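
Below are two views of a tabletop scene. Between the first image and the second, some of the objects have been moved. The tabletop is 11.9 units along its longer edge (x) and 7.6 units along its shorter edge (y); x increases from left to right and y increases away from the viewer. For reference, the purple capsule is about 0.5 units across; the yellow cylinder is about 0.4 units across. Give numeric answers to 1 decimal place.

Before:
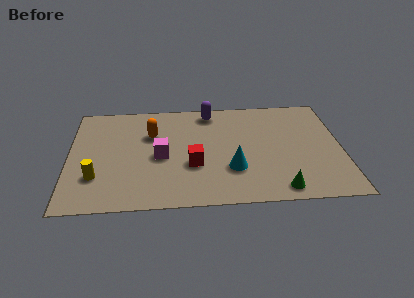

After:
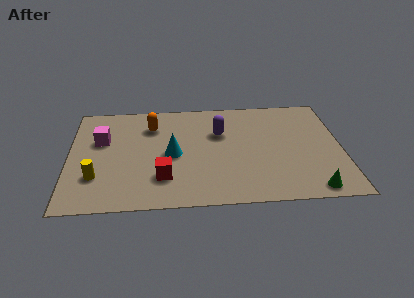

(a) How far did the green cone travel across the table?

1.4

The green cone was near (9.1, 0.9) before and (10.5, 0.8) after, so it travelled √(1.4² + 0.1²) ≈ 1.4 units.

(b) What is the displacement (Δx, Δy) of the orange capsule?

(0.0, 0.6)

The orange capsule started near (3.6, 5.1) and ended near (3.6, 5.7).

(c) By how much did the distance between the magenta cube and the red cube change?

+2.3

They were about 1.6 units apart before and 3.9 after — 2.3 units further apart.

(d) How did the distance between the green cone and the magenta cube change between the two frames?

+4.2

The distance was about 5.7 in the first image and 9.9 in the second, so they moved 4.2 units further apart.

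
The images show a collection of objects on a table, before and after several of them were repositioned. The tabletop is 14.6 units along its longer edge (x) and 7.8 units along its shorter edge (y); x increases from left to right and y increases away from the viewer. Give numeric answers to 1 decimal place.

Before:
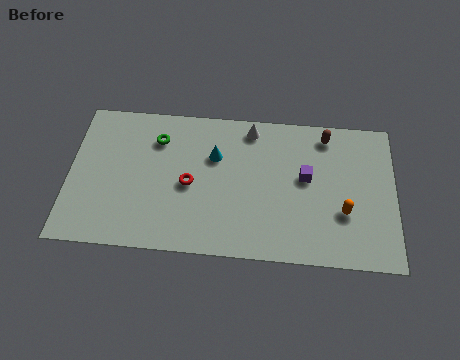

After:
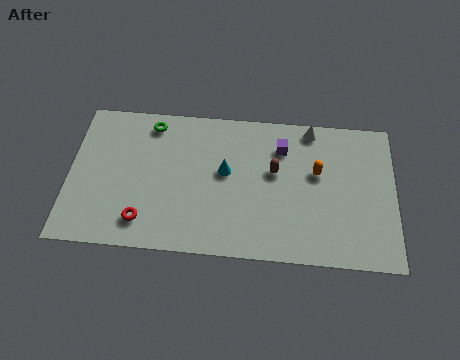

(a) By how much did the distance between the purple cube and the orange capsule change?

-0.4

They were about 2.4 units apart before and 2.0 after — 0.4 units closer together.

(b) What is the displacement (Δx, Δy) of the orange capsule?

(-1.2, 2.0)

The orange capsule was at about (12.3, 2.7) and moved to about (11.1, 4.7).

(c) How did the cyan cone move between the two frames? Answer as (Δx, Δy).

(0.5, -0.8)

From the two frames, the cyan cone sits at roughly (6.5, 5.2) before and (7.0, 4.4) after.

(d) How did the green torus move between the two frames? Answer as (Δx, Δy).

(-0.3, 0.8)

The green torus was at about (3.9, 5.9) and moved to about (3.6, 6.7).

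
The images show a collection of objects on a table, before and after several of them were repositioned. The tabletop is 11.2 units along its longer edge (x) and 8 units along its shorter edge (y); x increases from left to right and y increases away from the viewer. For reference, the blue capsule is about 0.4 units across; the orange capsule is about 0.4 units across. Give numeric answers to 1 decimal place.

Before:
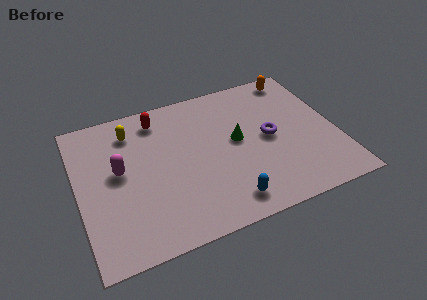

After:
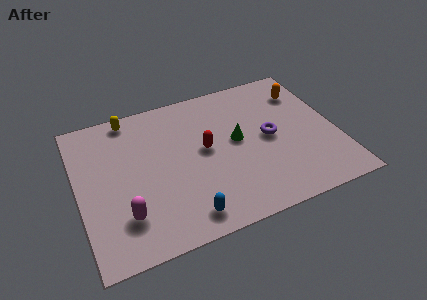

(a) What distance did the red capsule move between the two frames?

3.0

The red capsule was near (3.7, 6.7) before and (5.5, 4.3) after, so it travelled √(1.8² + 2.4²) ≈ 3.0 units.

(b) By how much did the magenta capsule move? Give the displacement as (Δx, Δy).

(0.0, -2.4)

The magenta capsule started near (1.8, 4.4) and ended near (1.8, 2.0).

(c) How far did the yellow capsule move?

0.8

From (2.5, 6.4) to (2.5, 7.2), the yellow capsule covered √(0.0² + 0.8²) ≈ 0.8 units.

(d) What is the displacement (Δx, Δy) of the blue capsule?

(-1.8, -0.1)

The blue capsule started near (6.1, 1.2) and ended near (4.3, 1.1).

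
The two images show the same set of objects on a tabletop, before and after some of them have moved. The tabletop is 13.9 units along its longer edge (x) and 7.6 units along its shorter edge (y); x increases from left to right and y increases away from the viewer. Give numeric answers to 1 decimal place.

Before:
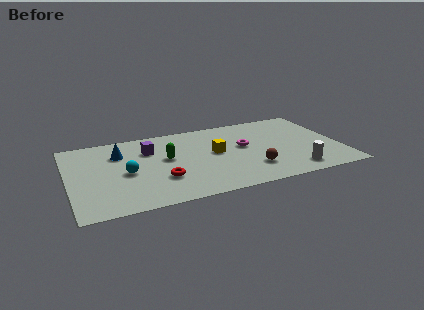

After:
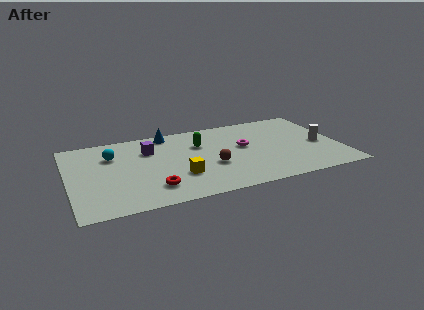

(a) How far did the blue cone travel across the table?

2.9

From (2.7, 5.5) to (5.3, 6.8), the blue cone covered √(2.6² + 1.3²) ≈ 2.9 units.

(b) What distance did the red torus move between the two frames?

0.9

The red torus moved from about (4.6, 2.4) to (4.1, 1.7), a distance of √(0.5² + 0.7²) ≈ 0.9.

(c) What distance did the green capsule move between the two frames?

2.0

The green capsule was near (5.0, 4.3) before and (6.8, 5.2) after, so it travelled √(1.8² + 0.9²) ≈ 2.0 units.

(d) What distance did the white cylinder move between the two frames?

2.7

From (11.3, 1.2) to (12.9, 3.4), the white cylinder covered √(1.6² + 2.2²) ≈ 2.7 units.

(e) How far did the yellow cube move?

2.6

The yellow cube moved from about (7.5, 4.1) to (5.5, 2.4), a distance of √(2.0² + 1.7²) ≈ 2.6.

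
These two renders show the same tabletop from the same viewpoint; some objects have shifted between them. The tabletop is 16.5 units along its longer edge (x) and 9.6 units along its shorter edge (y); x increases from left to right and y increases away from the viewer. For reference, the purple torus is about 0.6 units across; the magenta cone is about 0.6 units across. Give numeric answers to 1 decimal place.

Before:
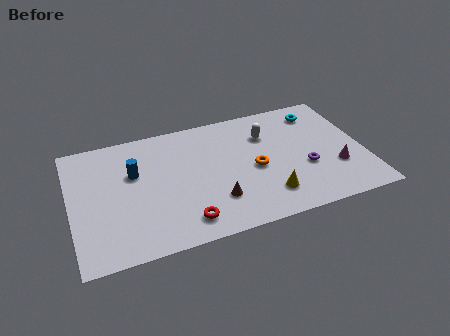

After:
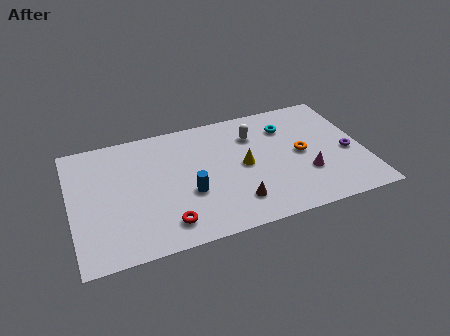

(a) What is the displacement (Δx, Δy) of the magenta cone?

(-1.7, 0.0)

From the two frames, the magenta cone sits at roughly (14.8, 3.1) before and (13.1, 3.1) after.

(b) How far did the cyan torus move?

2.0

From (14.3, 7.9) to (12.4, 7.2), the cyan torus covered √(1.9² + 0.7²) ≈ 2.0 units.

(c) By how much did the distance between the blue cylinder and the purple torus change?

-0.7

The distance was about 9.8 in the first image and 9.1 in the second, so they moved 0.7 units closer together.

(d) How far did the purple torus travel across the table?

2.5

From (13.1, 3.6) to (15.6, 4.1), the purple torus covered √(2.5² + 0.5²) ≈ 2.5 units.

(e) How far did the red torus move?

1.0

The red torus moved from about (6.1, 1.6) to (5.1, 1.7), a distance of √(1.0² + 0.1²) ≈ 1.0.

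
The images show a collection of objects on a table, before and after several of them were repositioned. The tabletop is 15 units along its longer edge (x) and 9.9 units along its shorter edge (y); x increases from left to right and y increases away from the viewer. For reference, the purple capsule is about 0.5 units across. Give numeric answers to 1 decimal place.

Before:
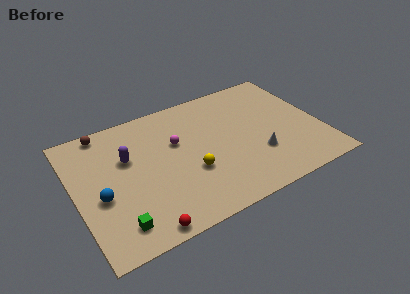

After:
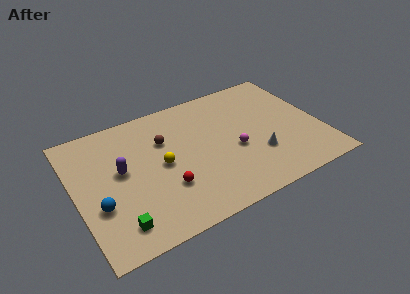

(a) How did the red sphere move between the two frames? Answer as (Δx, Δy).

(1.7, 2.3)

The red sphere was at about (3.5, 0.8) and moved to about (5.2, 3.1).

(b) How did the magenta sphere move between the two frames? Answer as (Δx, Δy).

(3.3, -2.1)

From the two frames, the magenta sphere sits at roughly (6.3, 6.2) before and (9.6, 4.1) after.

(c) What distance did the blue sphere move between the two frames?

0.6

The blue sphere moved from about (1.4, 4.1) to (1.2, 3.5), a distance of √(0.2² + 0.6²) ≈ 0.6.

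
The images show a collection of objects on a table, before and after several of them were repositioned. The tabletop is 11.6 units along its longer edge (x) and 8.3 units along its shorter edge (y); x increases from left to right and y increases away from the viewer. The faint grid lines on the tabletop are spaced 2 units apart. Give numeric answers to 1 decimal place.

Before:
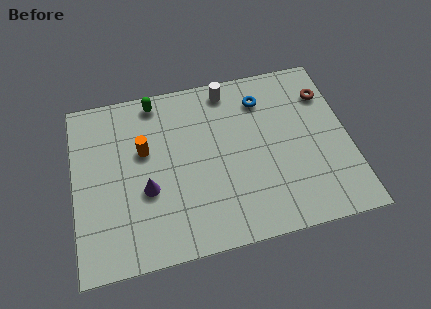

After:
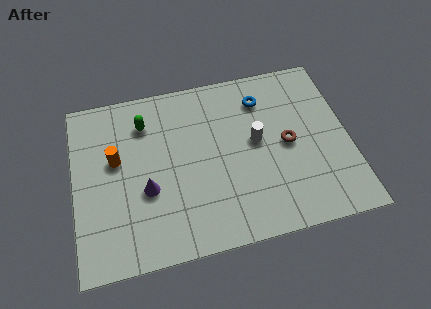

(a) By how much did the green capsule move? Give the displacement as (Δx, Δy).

(-0.5, -1.0)

The green capsule was at about (3.6, 7.4) and moved to about (3.1, 6.4).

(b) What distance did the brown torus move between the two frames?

2.8

The brown torus was near (10.8, 6.2) before and (9.0, 4.1) after, so it travelled √(1.8² + 2.1²) ≈ 2.8 units.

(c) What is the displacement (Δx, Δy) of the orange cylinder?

(-1.2, -0.2)

From the two frames, the orange cylinder sits at roughly (3.0, 5.1) before and (1.8, 4.9) after.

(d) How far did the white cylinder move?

3.0

The white cylinder was near (6.7, 7.3) before and (7.7, 4.5) after, so it travelled √(1.0² + 2.8²) ≈ 3.0 units.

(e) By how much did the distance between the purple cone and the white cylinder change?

-0.6

Before: roughly 5.5 units apart; after: 4.9. That's 0.6 units closer together.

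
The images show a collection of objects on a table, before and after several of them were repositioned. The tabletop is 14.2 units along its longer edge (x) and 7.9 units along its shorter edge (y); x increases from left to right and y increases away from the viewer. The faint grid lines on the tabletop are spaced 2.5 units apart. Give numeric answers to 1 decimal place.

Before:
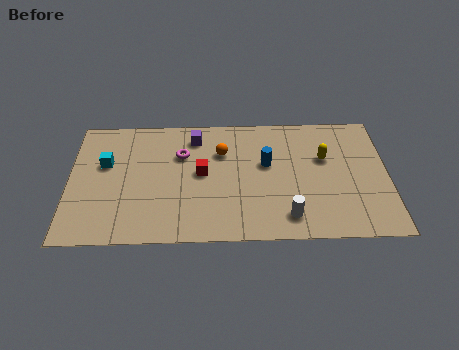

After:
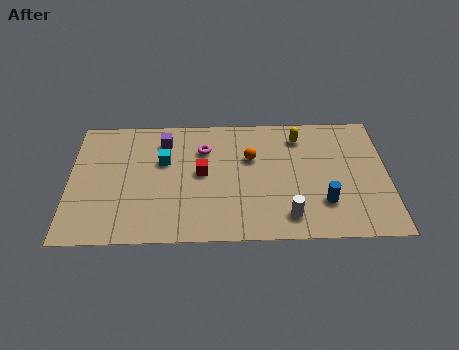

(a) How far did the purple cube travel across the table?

1.4

From (5.6, 6.5) to (4.2, 6.3), the purple cube covered √(1.4² + 0.2²) ≈ 1.4 units.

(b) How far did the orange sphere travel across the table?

1.4

The orange sphere was near (6.8, 5.5) before and (8.1, 5.1) after, so it travelled √(1.3² + 0.4²) ≈ 1.4 units.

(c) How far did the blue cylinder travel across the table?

3.5

The blue cylinder was near (8.8, 4.7) before and (11.3, 2.2) after, so it travelled √(2.5² + 2.5²) ≈ 3.5 units.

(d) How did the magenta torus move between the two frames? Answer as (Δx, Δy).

(1.0, 0.3)

From the two frames, the magenta torus sits at roughly (5.0, 5.4) before and (6.0, 5.7) after.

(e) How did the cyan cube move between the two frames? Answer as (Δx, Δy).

(2.6, 0.1)

From the two frames, the cyan cube sits at roughly (1.6, 4.9) before and (4.2, 5.0) after.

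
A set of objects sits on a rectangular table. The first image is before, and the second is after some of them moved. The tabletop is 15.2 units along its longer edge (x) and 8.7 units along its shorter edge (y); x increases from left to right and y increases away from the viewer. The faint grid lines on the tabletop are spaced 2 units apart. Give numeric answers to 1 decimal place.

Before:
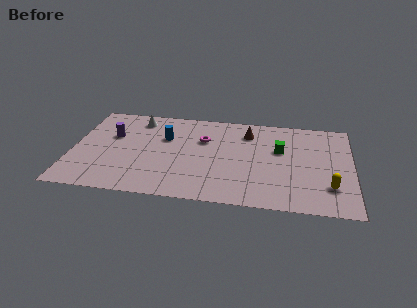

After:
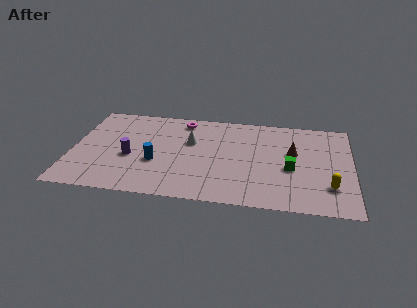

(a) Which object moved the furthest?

the white cone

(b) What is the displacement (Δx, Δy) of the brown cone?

(2.5, -1.6)

The brown cone started near (9.5, 6.8) and ended near (12.0, 5.2).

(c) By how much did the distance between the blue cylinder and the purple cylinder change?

-1.5

The distance was about 2.9 in the first image and 1.4 in the second, so they moved 1.5 units closer together.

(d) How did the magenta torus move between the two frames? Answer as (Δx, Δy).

(-1.2, 1.7)

The magenta torus started near (7.1, 5.8) and ended near (5.9, 7.5).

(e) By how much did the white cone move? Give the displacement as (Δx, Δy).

(3.0, -1.8)

The white cone started near (3.4, 7.3) and ended near (6.4, 5.5).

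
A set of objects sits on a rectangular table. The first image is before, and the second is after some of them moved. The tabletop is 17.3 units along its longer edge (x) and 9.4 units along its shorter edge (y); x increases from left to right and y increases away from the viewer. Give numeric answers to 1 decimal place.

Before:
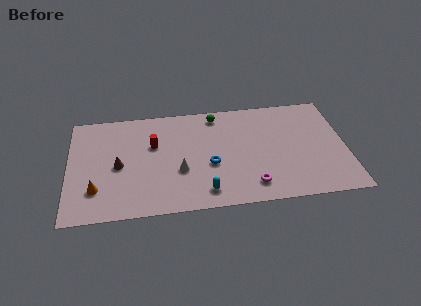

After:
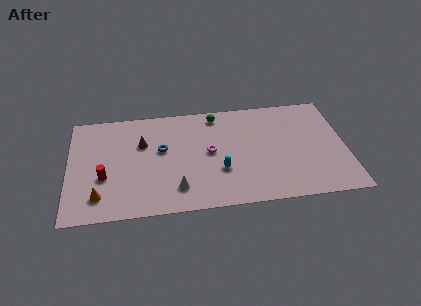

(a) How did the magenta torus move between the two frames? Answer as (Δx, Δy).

(-2.5, 3.2)

The magenta torus was at about (11.3, 1.7) and moved to about (8.8, 4.9).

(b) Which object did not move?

the green sphere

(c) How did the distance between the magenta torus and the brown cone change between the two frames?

-4.2

They were about 8.6 units apart before and 4.4 after — 4.2 units closer together.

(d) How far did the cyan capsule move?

2.0

The cyan capsule moved from about (8.4, 1.5) to (9.4, 3.2), a distance of √(1.0² + 1.7²) ≈ 2.0.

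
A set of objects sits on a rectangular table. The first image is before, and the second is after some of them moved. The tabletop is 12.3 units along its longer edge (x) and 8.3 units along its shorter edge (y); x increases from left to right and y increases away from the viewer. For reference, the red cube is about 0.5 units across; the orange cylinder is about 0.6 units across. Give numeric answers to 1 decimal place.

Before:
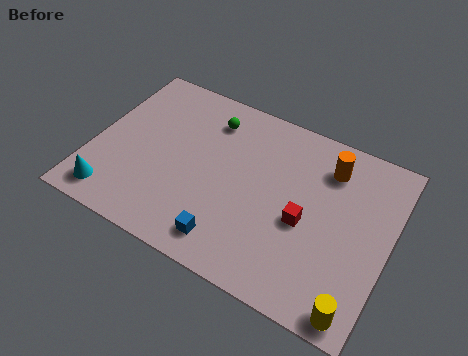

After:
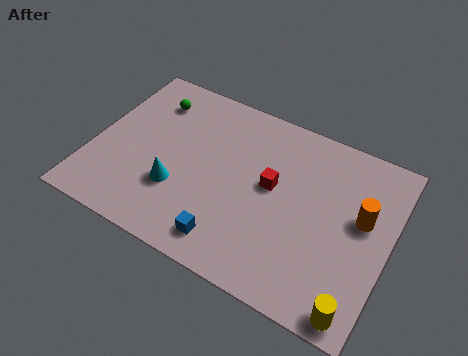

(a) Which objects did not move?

the blue cube and the yellow cylinder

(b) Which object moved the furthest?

the cyan cone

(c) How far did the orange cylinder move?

2.3

The orange cylinder was near (9.5, 6.5) before and (11.1, 4.8) after, so it travelled √(1.6² + 1.7²) ≈ 2.3 units.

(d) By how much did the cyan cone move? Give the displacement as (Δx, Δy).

(2.5, 1.5)

From the two frames, the cyan cone sits at roughly (1.2, 1.2) before and (3.7, 2.7) after.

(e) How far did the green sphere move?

2.5

The green sphere was near (4.5, 6.6) before and (2.0, 6.5) after, so it travelled √(2.5² + 0.1²) ≈ 2.5 units.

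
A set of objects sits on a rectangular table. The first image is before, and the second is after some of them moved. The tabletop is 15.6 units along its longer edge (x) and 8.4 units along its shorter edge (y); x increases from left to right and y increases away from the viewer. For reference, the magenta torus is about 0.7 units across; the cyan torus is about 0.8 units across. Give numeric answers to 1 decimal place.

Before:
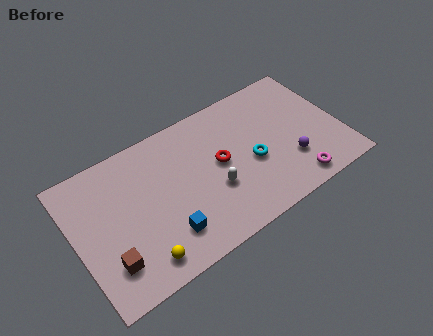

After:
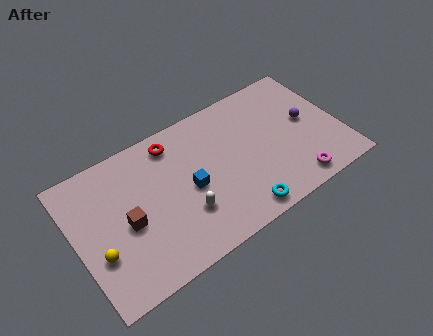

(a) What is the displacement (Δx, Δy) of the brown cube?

(1.3, 1.7)

From the two frames, the brown cube sits at roughly (1.6, 2.1) before and (2.9, 3.8) after.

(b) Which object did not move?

the magenta torus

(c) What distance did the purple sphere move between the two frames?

2.4

From (12.4, 2.5) to (13.8, 4.5), the purple sphere covered √(1.4² + 2.0²) ≈ 2.4 units.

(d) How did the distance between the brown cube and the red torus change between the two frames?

-2.7

They were about 7.3 units apart before and 4.6 after — 2.7 units closer together.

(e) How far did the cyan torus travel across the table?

2.9

The cyan torus moved from about (10.3, 3.6) to (9.1, 1.0), a distance of √(1.2² + 2.6²) ≈ 2.9.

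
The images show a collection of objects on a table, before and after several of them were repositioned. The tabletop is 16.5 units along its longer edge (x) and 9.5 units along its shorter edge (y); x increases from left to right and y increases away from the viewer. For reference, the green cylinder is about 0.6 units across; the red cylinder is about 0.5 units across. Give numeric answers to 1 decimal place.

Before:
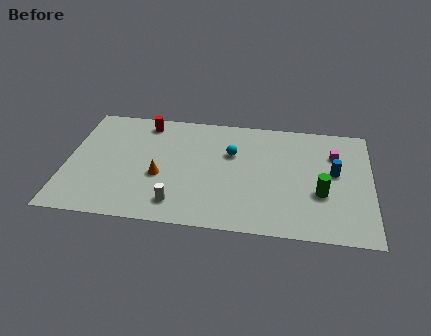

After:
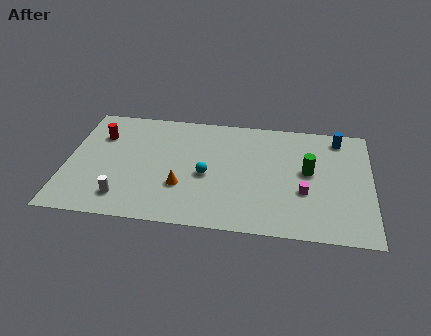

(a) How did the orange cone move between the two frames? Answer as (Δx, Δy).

(1.2, -0.7)

The orange cone was at about (5.1, 3.8) and moved to about (6.3, 3.1).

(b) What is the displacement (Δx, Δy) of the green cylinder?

(-0.7, 1.7)

From the two frames, the green cylinder sits at roughly (13.8, 3.5) before and (13.1, 5.2) after.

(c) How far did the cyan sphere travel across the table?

2.4

The cyan sphere was near (8.9, 6.2) before and (7.6, 4.2) after, so it travelled √(1.3² + 2.0²) ≈ 2.4 units.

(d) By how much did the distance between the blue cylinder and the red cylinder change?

+2.3

They were about 10.8 units apart before and 13.1 after — 2.3 units further apart.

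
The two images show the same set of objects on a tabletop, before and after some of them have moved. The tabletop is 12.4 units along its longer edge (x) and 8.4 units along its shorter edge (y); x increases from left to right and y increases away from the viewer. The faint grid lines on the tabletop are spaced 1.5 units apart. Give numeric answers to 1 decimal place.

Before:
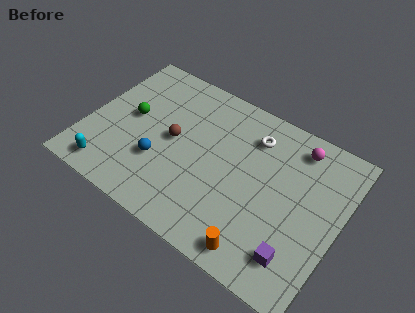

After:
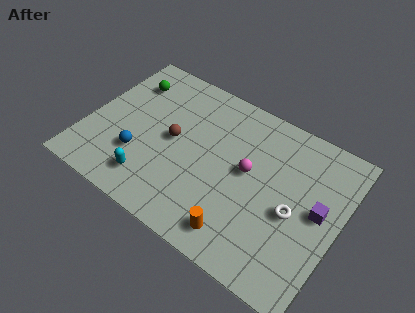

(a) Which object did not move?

the brown sphere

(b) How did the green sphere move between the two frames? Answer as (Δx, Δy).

(-0.5, 1.9)

The green sphere started near (2.0, 4.5) and ended near (1.5, 6.4).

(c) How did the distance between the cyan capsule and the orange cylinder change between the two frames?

-3.0

They were about 7.5 units apart before and 4.5 after — 3.0 units closer together.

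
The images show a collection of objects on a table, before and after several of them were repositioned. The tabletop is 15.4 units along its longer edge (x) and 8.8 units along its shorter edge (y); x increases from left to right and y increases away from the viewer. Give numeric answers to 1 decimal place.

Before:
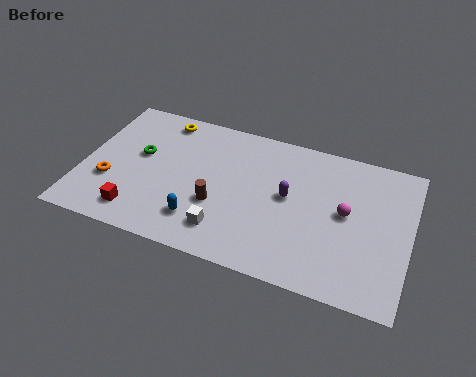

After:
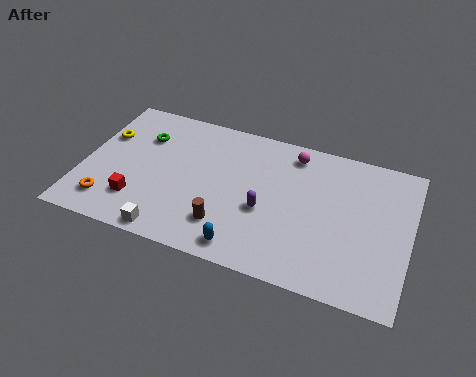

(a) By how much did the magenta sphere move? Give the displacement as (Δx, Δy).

(-2.7, 2.8)

The magenta sphere was at about (12.4, 4.7) and moved to about (9.7, 7.5).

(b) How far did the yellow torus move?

3.2

The yellow torus was near (3.4, 7.7) before and (0.8, 5.8) after, so it travelled √(2.6² + 1.9²) ≈ 3.2 units.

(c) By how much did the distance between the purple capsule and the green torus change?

-0.4

Before: roughly 7.1 units apart; after: 6.7. That's 0.4 units closer together.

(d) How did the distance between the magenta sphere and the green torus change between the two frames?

-2.6

Before: roughly 9.8 units apart; after: 7.2. That's 2.6 units closer together.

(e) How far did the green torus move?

1.2

The green torus moved from about (2.6, 5.1) to (2.6, 6.3), a distance of √(0.0² + 1.2²) ≈ 1.2.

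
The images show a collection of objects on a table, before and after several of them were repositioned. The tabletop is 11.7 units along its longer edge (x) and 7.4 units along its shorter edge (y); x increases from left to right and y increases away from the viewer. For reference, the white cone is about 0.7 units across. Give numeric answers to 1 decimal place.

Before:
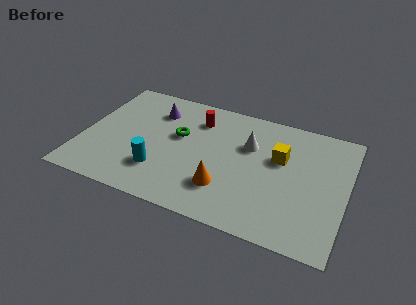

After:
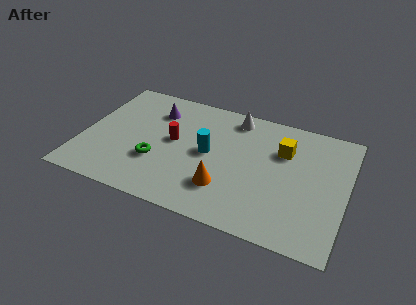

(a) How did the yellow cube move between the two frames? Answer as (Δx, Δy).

(0.1, 0.5)

The yellow cube was at about (8.7, 4.6) and moved to about (8.8, 5.1).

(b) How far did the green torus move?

2.1

The green torus moved from about (4.2, 4.4) to (3.4, 2.5), a distance of √(0.8² + 1.9²) ≈ 2.1.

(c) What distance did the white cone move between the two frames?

1.7

From (7.3, 4.9) to (6.5, 6.4), the white cone covered √(0.8² + 1.5²) ≈ 1.7 units.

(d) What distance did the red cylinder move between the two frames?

1.9

The red cylinder was near (4.9, 5.7) before and (4.0, 4.0) after, so it travelled √(0.9² + 1.7²) ≈ 1.9 units.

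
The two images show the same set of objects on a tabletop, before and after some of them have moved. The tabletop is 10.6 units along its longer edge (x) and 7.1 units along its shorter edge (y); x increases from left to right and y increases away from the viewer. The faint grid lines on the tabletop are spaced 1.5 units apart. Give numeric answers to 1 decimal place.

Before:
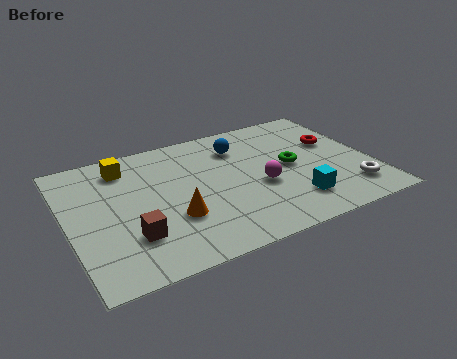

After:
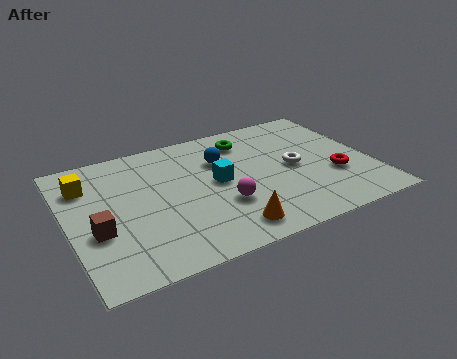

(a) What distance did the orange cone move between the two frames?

2.1

The orange cone moved from about (3.5, 2.4) to (5.2, 1.1), a distance of √(1.7² + 1.3²) ≈ 2.1.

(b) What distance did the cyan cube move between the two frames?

3.2

The cyan cube moved from about (7.6, 1.6) to (5.2, 3.7), a distance of √(2.4² + 2.1²) ≈ 3.2.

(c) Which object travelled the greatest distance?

the cyan cube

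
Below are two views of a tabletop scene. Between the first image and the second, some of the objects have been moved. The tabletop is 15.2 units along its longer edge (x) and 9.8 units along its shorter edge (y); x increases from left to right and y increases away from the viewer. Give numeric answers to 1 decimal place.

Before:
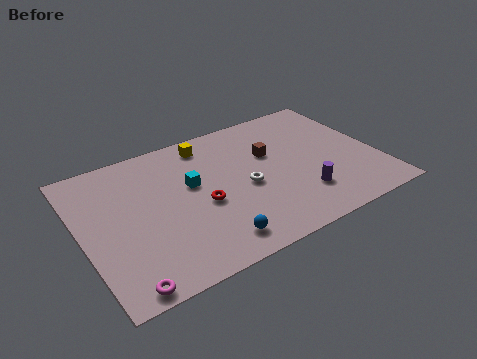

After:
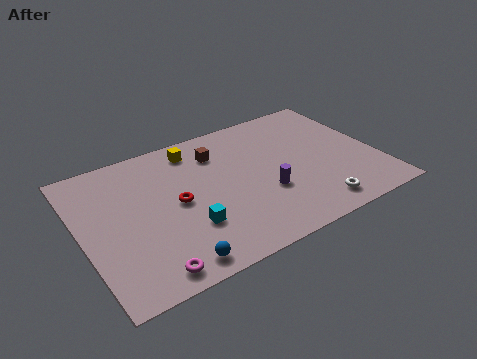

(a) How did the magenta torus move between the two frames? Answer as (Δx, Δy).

(1.3, 0.3)

From the two frames, the magenta torus sits at roughly (1.5, 0.8) before and (2.8, 1.1) after.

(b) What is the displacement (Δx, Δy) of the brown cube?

(-2.6, 1.3)

The brown cube started near (9.9, 6.2) and ended near (7.3, 7.5).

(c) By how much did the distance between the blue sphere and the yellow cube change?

+0.6

The distance was about 6.9 in the first image and 7.5 in the second, so they moved 0.6 units further apart.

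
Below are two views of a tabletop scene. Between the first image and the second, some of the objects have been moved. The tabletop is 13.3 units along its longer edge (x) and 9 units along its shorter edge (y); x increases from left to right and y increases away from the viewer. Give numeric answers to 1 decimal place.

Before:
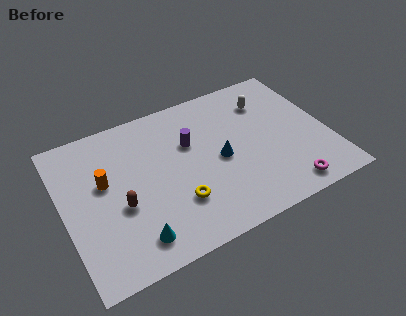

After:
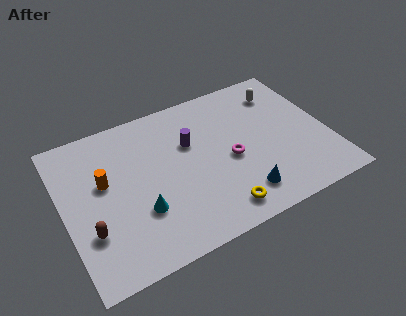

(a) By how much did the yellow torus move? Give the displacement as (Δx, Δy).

(1.9, -1.3)

The yellow torus started near (5.4, 2.6) and ended near (7.3, 1.3).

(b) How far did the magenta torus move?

3.8

The magenta torus was near (10.7, 1.1) before and (8.3, 4.0) after, so it travelled √(2.4² + 2.9²) ≈ 3.8 units.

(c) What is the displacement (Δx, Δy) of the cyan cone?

(0.5, 1.4)

The cyan cone was at about (3.1, 1.5) and moved to about (3.6, 2.9).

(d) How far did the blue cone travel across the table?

2.6

The blue cone moved from about (7.8, 4.2) to (8.5, 1.7), a distance of √(0.7² + 2.5²) ≈ 2.6.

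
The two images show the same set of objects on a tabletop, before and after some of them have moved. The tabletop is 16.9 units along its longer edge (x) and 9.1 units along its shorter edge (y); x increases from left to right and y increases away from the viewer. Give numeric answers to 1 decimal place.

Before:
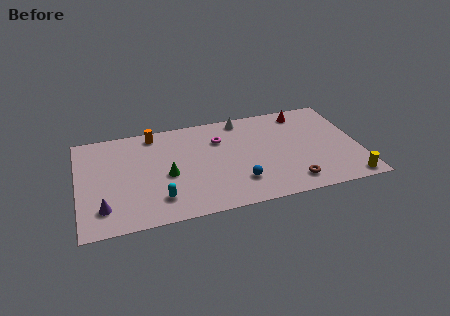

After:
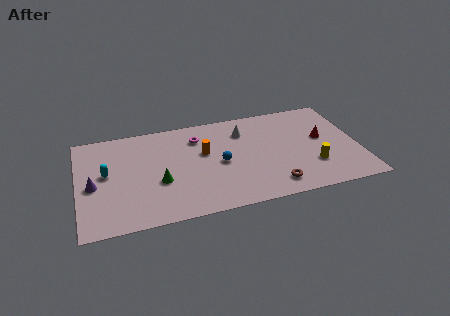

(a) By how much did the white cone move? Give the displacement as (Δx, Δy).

(0.0, -1.2)

The white cone was at about (10.1, 8.1) and moved to about (10.1, 6.9).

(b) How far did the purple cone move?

2.2

From (1.4, 2.0) to (0.9, 4.1), the purple cone covered √(0.5² + 2.1²) ≈ 2.2 units.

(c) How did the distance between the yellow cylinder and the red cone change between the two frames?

-4.7

They were about 7.2 units apart before and 2.5 after — 4.7 units closer together.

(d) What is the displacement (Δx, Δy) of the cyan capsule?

(-3.0, 3.0)

From the two frames, the cyan capsule sits at roughly (4.7, 2.0) before and (1.7, 5.0) after.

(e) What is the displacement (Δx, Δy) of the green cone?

(-0.5, -0.5)

The green cone was at about (5.3, 4.0) and moved to about (4.8, 3.5).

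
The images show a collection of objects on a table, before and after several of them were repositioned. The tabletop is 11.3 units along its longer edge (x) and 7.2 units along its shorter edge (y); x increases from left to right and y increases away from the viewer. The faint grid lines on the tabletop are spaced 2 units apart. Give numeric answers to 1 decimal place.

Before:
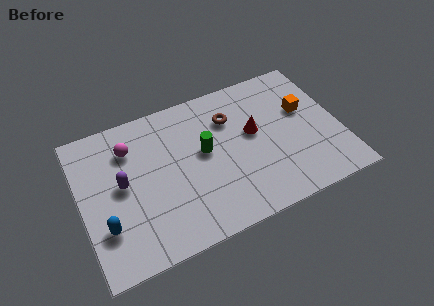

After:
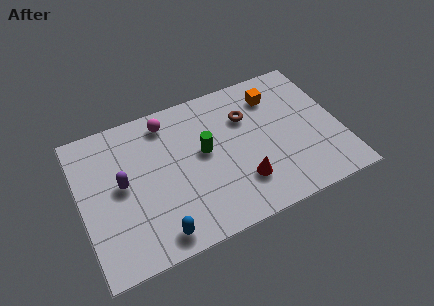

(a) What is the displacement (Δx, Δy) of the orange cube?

(-1.2, 1.2)

From the two frames, the orange cube sits at roughly (9.9, 4.4) before and (8.7, 5.6) after.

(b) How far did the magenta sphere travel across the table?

1.8

The magenta sphere moved from about (2.3, 5.4) to (4.0, 6.1), a distance of √(1.7² + 0.7²) ≈ 1.8.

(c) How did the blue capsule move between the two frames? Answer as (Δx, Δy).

(2.1, -1.2)

The blue capsule started near (0.9, 2.1) and ended near (3.0, 0.9).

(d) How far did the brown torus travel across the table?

0.7

The brown torus moved from about (6.7, 5.2) to (7.4, 5.0), a distance of √(0.7² + 0.2²) ≈ 0.7.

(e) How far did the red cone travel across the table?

2.3

The red cone was near (7.6, 4.1) before and (6.8, 1.9) after, so it travelled √(0.8² + 2.2²) ≈ 2.3 units.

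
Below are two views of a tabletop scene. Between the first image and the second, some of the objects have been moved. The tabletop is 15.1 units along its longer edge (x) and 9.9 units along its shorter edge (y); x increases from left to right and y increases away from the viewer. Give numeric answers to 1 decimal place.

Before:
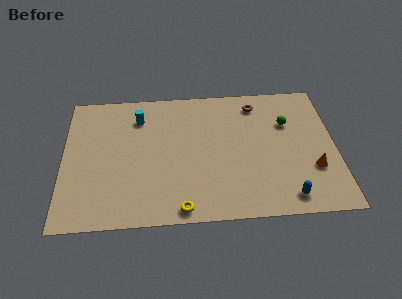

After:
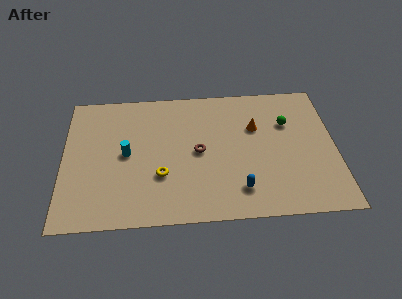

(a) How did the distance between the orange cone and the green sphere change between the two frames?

-1.9

The distance was about 3.7 in the first image and 1.8 in the second, so they moved 1.9 units closer together.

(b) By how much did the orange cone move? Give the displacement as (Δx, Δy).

(-3.1, 3.3)

The orange cone was at about (13.8, 3.2) and moved to about (10.7, 6.5).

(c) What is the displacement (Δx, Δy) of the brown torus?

(-3.3, -3.4)

The brown torus started near (10.8, 8.3) and ended near (7.5, 4.9).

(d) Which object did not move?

the green sphere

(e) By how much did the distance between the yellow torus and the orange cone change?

-1.5

The distance was about 7.7 in the first image and 6.2 in the second, so they moved 1.5 units closer together.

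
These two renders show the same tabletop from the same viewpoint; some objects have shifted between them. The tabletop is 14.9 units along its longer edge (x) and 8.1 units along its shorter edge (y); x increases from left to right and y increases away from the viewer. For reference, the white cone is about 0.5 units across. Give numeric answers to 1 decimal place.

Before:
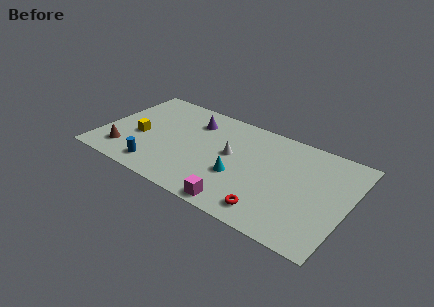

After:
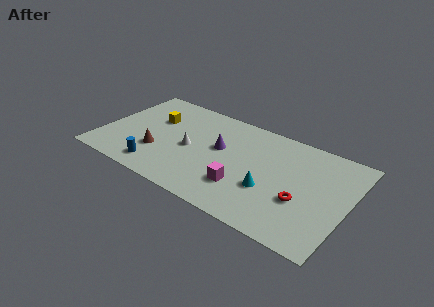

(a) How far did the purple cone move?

2.4

From (5.2, 6.2) to (7.1, 4.7), the purple cone covered √(1.9² + 1.5²) ≈ 2.4 units.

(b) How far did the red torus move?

2.3

The red torus was near (10.7, 1.3) before and (12.3, 3.0) after, so it travelled √(1.6² + 1.7²) ≈ 2.3 units.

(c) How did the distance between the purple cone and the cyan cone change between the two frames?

-0.8

Before: roughly 4.6 units apart; after: 3.8. That's 0.8 units closer together.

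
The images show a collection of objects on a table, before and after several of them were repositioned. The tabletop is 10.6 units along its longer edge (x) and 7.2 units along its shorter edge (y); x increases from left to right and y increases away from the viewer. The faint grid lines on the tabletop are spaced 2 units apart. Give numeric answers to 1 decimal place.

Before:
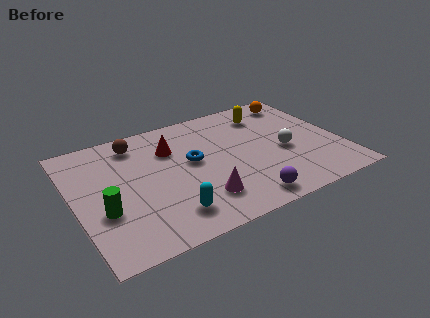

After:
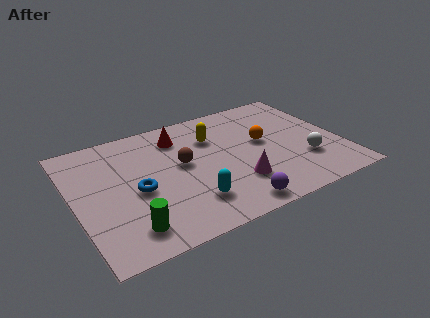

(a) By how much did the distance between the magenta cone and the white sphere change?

-1.1

The distance was about 3.9 in the first image and 2.8 in the second, so they moved 1.1 units closer together.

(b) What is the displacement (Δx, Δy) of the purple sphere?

(-0.5, -0.1)

The purple sphere was at about (6.3, 0.9) and moved to about (5.8, 0.8).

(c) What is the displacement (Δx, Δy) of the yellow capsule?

(-2.3, -0.6)

The yellow capsule was at about (8.0, 5.7) and moved to about (5.7, 5.1).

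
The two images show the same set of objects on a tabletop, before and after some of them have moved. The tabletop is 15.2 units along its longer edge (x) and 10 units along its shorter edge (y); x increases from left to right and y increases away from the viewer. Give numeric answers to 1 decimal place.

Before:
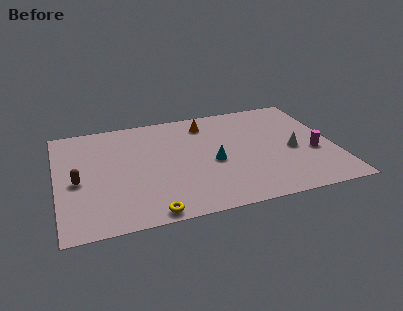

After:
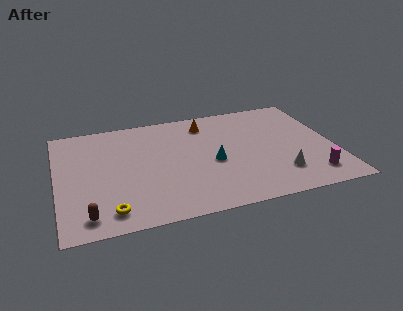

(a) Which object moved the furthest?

the brown capsule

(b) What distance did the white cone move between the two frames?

2.2

The white cone was near (12.9, 4.4) before and (12.0, 2.4) after, so it travelled √(0.9² + 2.0²) ≈ 2.2 units.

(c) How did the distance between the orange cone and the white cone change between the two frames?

+0.9

They were about 5.9 units apart before and 6.8 after — 0.9 units further apart.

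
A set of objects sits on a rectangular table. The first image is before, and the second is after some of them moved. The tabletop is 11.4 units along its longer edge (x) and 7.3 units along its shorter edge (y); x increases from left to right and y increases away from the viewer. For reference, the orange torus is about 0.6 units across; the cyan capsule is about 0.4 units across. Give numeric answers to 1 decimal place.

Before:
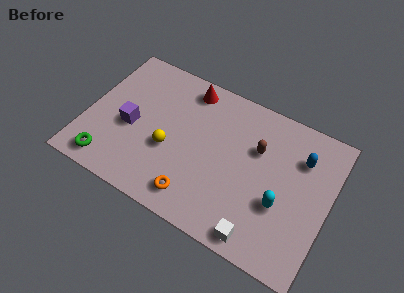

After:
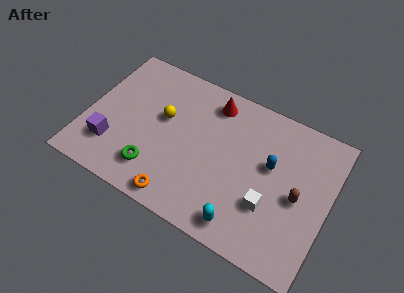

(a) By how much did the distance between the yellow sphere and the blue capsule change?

-1.3

Before: roughly 6.4 units apart; after: 5.1. That's 1.3 units closer together.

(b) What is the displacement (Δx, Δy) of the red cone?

(1.2, -0.2)

From the two frames, the red cone sits at roughly (4.4, 6.3) before and (5.6, 6.1) after.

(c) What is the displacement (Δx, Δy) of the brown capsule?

(2.1, -1.4)

From the two frames, the brown capsule sits at roughly (7.9, 4.8) before and (10.0, 3.4) after.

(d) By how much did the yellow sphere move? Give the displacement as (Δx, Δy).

(-0.5, 1.4)

The yellow sphere started near (4.0, 2.9) and ended near (3.5, 4.3).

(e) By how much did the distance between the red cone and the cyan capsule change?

-0.5

They were about 6.1 units apart before and 5.6 after — 0.5 units closer together.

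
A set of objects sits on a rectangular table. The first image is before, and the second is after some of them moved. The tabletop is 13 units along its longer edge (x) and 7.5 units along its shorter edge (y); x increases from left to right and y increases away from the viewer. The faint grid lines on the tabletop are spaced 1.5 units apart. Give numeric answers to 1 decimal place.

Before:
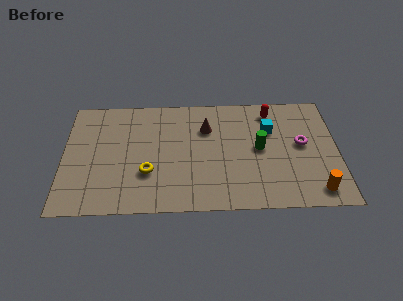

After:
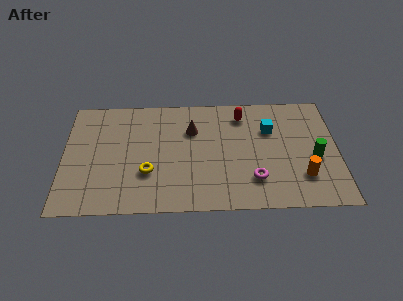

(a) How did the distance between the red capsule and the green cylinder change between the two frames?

+2.0

The distance was about 2.5 in the first image and 4.5 in the second, so they moved 2.0 units further apart.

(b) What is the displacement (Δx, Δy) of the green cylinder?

(2.6, -0.7)

From the two frames, the green cylinder sits at roughly (9.3, 3.9) before and (11.9, 3.2) after.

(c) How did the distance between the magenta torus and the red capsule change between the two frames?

+1.6

Before: roughly 2.6 units apart; after: 4.2. That's 1.6 units further apart.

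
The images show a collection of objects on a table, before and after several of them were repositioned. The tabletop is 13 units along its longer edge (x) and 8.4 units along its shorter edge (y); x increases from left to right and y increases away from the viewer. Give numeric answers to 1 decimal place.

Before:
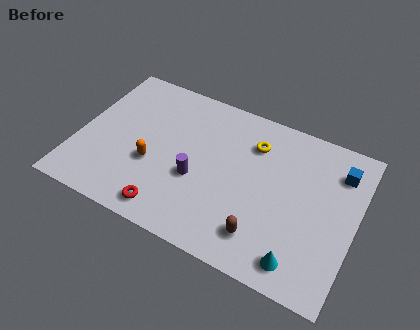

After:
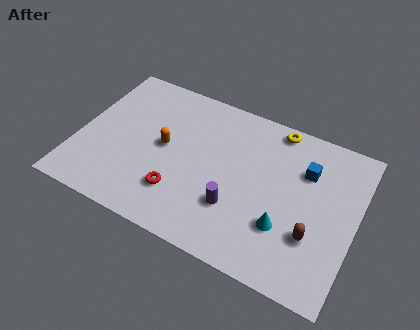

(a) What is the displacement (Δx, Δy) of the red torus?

(0.3, 1.1)

From the two frames, the red torus sits at roughly (4.7, 1.1) before and (5.0, 2.2) after.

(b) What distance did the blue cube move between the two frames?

1.6

From (12.0, 6.5) to (10.5, 5.9), the blue cube covered √(1.5² + 0.6²) ≈ 1.6 units.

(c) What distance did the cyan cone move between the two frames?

1.7

From (10.8, 1.2) to (9.9, 2.6), the cyan cone covered √(0.9² + 1.4²) ≈ 1.7 units.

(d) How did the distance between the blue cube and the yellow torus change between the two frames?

-1.7

The distance was about 4.0 in the first image and 2.3 in the second, so they moved 1.7 units closer together.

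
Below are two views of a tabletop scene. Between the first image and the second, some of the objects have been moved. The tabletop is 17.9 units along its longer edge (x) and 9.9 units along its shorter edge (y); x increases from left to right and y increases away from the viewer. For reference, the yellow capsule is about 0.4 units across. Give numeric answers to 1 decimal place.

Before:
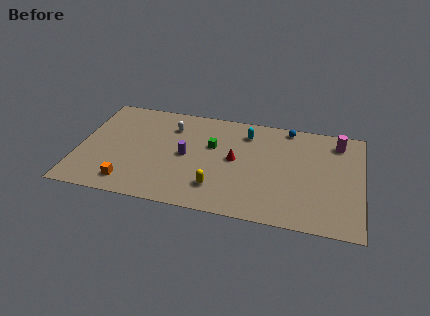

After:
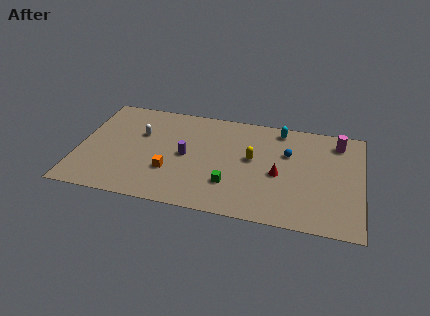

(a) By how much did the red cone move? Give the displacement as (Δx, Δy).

(2.8, -0.8)

From the two frames, the red cone sits at roughly (9.9, 5.2) before and (12.7, 4.4) after.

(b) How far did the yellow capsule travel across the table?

3.8

From (8.9, 2.3) to (11.0, 5.5), the yellow capsule covered √(2.1² + 3.2²) ≈ 3.8 units.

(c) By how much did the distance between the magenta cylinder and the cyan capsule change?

-2.1

The distance was about 5.8 in the first image and 3.7 in the second, so they moved 2.1 units closer together.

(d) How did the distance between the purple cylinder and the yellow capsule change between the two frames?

+0.9

They were about 3.3 units apart before and 4.2 after — 0.9 units further apart.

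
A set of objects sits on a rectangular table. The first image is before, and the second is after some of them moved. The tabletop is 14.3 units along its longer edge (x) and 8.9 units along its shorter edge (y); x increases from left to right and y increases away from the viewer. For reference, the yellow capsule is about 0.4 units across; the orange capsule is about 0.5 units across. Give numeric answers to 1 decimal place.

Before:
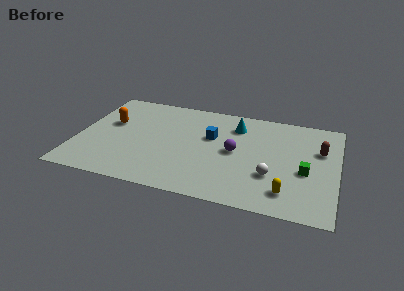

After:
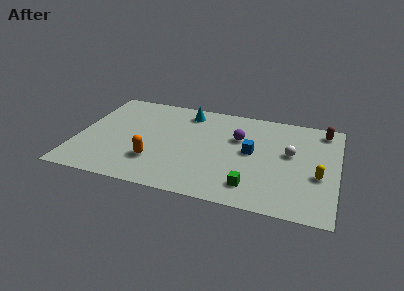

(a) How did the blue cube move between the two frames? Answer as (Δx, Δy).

(2.3, -0.8)

The blue cube started near (7.3, 5.5) and ended near (9.6, 4.7).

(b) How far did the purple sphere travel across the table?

1.3

The purple sphere moved from about (8.7, 4.5) to (8.8, 5.8), a distance of √(0.1² + 1.3²) ≈ 1.3.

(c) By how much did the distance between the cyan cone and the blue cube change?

+2.8

Before: roughly 1.9 units apart; after: 4.7. That's 2.8 units further apart.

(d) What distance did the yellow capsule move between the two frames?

2.4

The yellow capsule moved from about (11.7, 1.7) to (13.3, 3.5), a distance of √(1.6² + 1.8²) ≈ 2.4.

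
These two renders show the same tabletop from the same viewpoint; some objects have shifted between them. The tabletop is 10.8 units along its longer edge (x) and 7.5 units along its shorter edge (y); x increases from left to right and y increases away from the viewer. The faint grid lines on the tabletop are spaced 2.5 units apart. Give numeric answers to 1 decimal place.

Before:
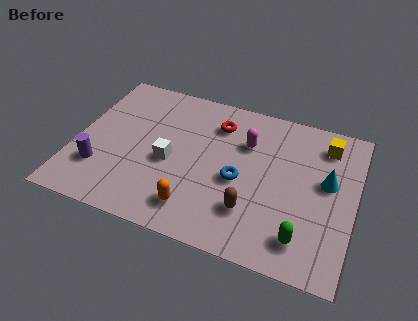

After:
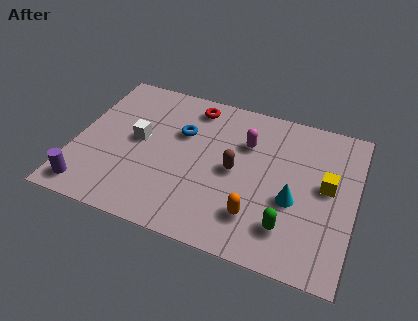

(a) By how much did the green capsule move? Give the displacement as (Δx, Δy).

(-0.6, 0.3)

The green capsule started near (9.0, 1.4) and ended near (8.4, 1.7).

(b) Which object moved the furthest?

the blue torus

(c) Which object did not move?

the magenta capsule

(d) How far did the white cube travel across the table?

1.5

The white cube was near (3.7, 3.3) before and (2.4, 4.0) after, so it travelled √(1.3² + 0.7²) ≈ 1.5 units.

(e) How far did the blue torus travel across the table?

2.9

The blue torus moved from about (6.4, 3.3) to (4.0, 4.9), a distance of √(2.4² + 1.6²) ≈ 2.9.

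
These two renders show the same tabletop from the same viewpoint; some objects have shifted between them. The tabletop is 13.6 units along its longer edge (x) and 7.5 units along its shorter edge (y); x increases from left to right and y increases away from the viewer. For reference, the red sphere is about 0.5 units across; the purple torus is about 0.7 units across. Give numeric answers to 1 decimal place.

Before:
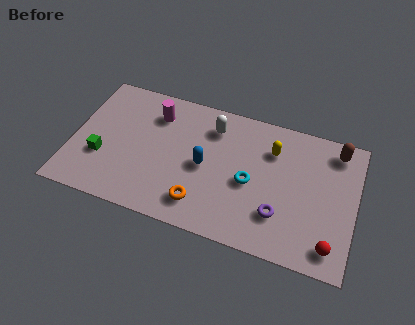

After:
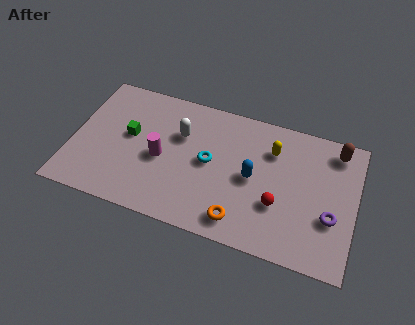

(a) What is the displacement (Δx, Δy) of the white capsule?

(-1.5, -0.9)

The white capsule was at about (6.6, 5.9) and moved to about (5.1, 5.0).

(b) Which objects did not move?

the brown capsule and the yellow capsule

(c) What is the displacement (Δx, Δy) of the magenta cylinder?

(0.5, -2.4)

The magenta cylinder was at about (3.8, 5.8) and moved to about (4.3, 3.4).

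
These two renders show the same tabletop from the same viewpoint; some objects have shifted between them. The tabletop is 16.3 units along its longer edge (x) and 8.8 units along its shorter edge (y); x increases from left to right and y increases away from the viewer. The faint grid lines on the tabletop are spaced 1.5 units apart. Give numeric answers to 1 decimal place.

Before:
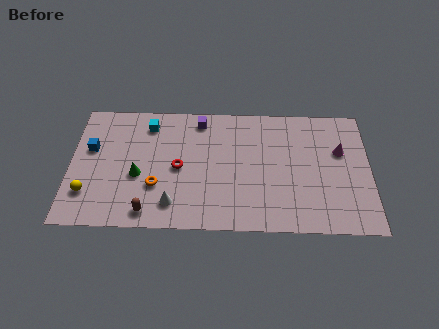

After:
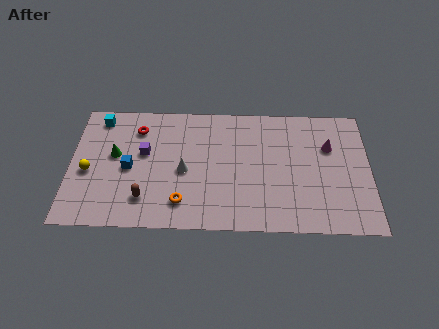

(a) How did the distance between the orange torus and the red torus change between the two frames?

+3.9

The distance was about 1.8 in the first image and 5.7 in the second, so they moved 3.9 units further apart.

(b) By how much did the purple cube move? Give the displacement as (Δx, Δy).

(-3.0, -2.4)

From the two frames, the purple cube sits at roughly (7.0, 7.6) before and (4.0, 5.2) after.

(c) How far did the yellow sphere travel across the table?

1.5

From (1.0, 2.3) to (1.0, 3.8), the yellow sphere covered √(0.0² + 1.5²) ≈ 1.5 units.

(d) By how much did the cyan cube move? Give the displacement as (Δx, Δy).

(-2.7, 0.4)

The cyan cube started near (4.2, 7.2) and ended near (1.5, 7.6).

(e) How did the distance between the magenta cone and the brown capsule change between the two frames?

-0.6

They were about 11.3 units apart before and 10.7 after — 0.6 units closer together.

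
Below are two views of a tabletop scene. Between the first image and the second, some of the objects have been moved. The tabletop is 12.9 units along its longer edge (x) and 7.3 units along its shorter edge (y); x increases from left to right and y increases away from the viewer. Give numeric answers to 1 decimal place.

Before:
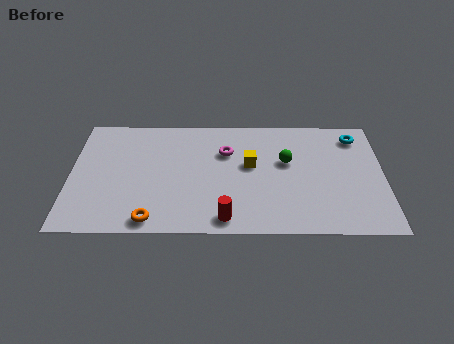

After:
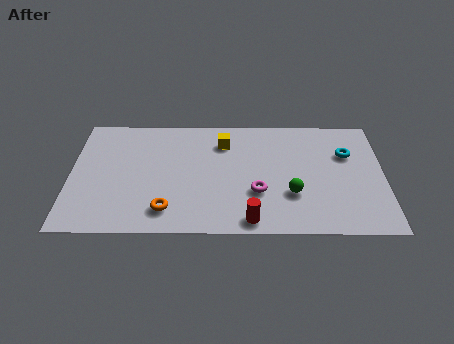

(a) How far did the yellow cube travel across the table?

1.8

From (7.4, 4.2) to (6.3, 5.6), the yellow cube covered √(1.1² + 1.4²) ≈ 1.8 units.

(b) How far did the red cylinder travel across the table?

1.0

From (6.4, 0.9) to (7.4, 0.8), the red cylinder covered √(1.0² + 0.1²) ≈ 1.0 units.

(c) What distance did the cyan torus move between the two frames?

1.2

The cyan torus was near (11.8, 6.0) before and (11.4, 4.9) after, so it travelled √(0.4² + 1.1²) ≈ 1.2 units.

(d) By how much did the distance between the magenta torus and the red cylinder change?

-2.4

They were about 4.1 units apart before and 1.7 after — 2.4 units closer together.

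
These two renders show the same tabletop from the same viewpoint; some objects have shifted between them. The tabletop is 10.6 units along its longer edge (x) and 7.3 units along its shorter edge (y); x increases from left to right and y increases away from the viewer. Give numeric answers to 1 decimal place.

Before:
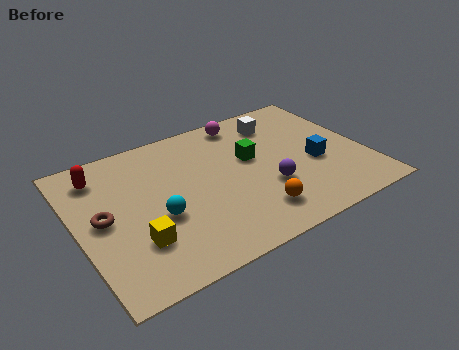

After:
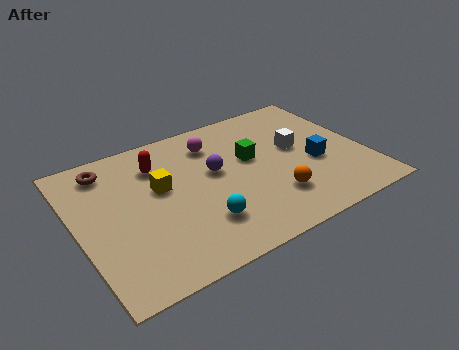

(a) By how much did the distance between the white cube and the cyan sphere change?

-1.2

The distance was about 5.8 in the first image and 4.6 in the second, so they moved 1.2 units closer together.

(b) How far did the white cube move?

1.7

The white cube was near (7.8, 5.8) before and (8.2, 4.1) after, so it travelled √(0.4² + 1.7²) ≈ 1.7 units.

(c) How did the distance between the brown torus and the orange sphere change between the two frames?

+1.3

Before: roughly 5.6 units apart; after: 6.9. That's 1.3 units further apart.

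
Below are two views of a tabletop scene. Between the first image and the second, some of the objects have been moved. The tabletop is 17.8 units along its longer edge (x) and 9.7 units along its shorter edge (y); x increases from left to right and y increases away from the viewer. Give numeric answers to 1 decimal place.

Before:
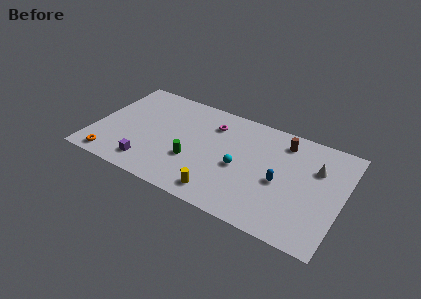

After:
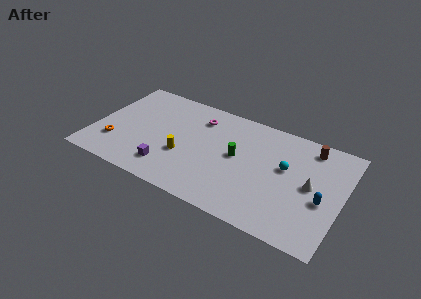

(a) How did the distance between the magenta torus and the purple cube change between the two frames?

-1.1

The distance was about 6.9 in the first image and 5.8 in the second, so they moved 1.1 units closer together.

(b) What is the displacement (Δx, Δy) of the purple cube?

(1.4, 0.3)

The purple cube was at about (4.3, 1.7) and moved to about (5.7, 2.0).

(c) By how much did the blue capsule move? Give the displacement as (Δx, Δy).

(3.0, -0.3)

From the two frames, the blue capsule sits at roughly (13.5, 4.3) before and (16.5, 4.0) after.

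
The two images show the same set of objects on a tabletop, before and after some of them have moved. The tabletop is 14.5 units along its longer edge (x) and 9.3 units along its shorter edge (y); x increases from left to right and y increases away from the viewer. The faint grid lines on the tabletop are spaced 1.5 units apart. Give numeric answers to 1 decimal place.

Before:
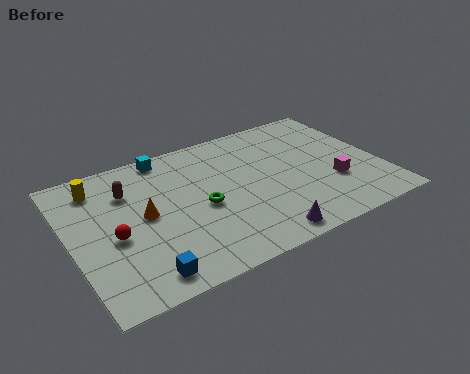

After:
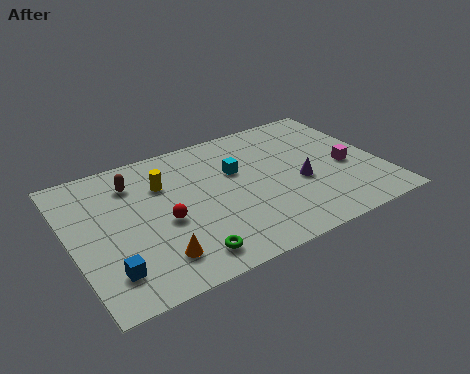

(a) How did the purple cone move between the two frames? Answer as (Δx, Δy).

(2.3, 2.8)

The purple cone was at about (8.3, 1.0) and moved to about (10.6, 3.8).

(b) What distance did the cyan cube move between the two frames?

3.9

The cyan cube was near (4.9, 8.4) before and (7.9, 5.9) after, so it travelled √(3.0² + 2.5²) ≈ 3.9 units.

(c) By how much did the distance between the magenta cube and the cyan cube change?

-3.6

The distance was about 8.9 in the first image and 5.3 in the second, so they moved 3.6 units closer together.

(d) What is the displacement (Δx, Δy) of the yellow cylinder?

(2.9, -1.1)

From the two frames, the yellow cylinder sits at roughly (1.6, 7.6) before and (4.5, 6.5) after.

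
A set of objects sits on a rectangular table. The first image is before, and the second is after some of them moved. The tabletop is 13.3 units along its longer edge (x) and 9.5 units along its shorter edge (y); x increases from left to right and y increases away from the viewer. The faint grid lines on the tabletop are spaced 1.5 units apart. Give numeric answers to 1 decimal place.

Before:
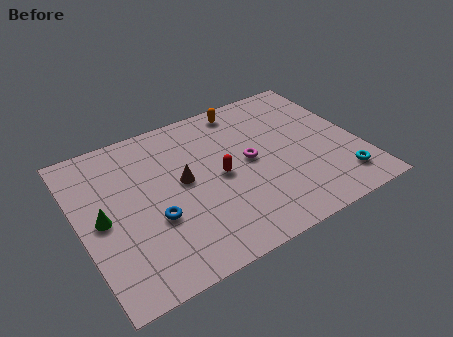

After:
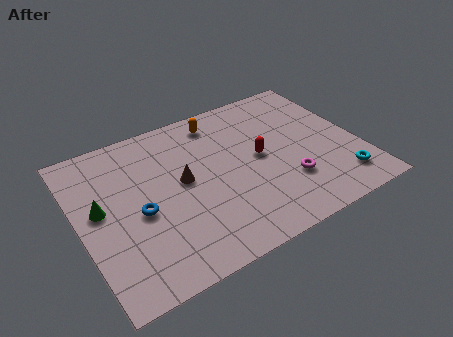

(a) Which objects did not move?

the brown cone and the cyan torus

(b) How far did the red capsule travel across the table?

2.0

The red capsule moved from about (6.6, 4.6) to (8.6, 4.9), a distance of √(2.0² + 0.3²) ≈ 2.0.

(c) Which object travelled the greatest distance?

the magenta torus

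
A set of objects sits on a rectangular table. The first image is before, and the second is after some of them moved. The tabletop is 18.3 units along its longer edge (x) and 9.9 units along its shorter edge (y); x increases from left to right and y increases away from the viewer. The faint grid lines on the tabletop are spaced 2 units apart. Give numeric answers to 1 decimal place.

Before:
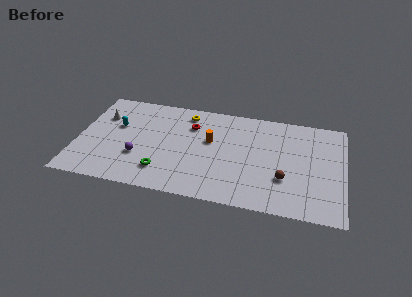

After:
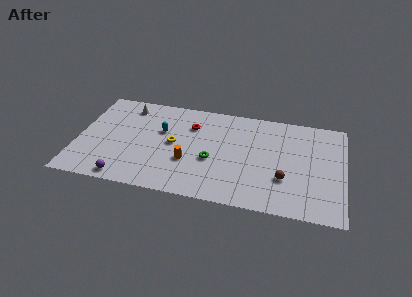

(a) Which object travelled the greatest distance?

the green torus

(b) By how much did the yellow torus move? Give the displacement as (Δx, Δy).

(-0.7, -3.3)

The yellow torus was at about (7.3, 8.4) and moved to about (6.6, 5.1).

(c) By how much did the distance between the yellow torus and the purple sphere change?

-0.8

Before: roughly 5.9 units apart; after: 5.1. That's 0.8 units closer together.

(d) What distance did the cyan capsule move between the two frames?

3.1

The cyan capsule was near (2.6, 6.1) before and (5.7, 6.2) after, so it travelled √(3.1² + 0.1²) ≈ 3.1 units.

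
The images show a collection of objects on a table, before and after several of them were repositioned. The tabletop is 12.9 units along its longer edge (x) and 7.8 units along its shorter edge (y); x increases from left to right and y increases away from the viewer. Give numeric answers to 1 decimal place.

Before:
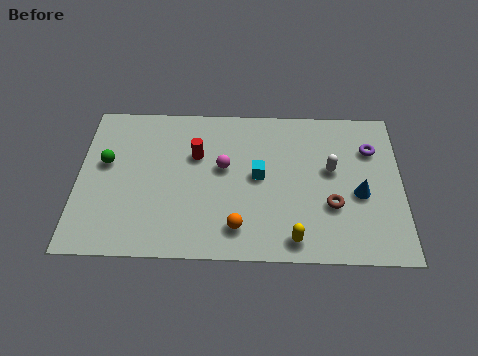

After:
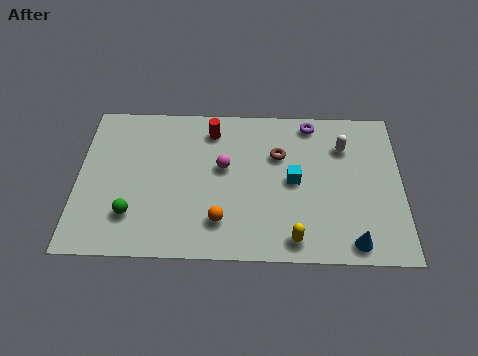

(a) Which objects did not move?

the magenta sphere and the yellow capsule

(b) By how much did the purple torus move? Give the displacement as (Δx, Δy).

(-2.4, 1.3)

From the two frames, the purple torus sits at roughly (11.7, 5.6) before and (9.3, 6.9) after.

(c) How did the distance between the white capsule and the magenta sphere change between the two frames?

+0.6

They were about 4.3 units apart before and 4.9 after — 0.6 units further apart.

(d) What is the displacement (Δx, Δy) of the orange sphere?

(-0.7, 0.3)

The orange sphere was at about (6.4, 1.5) and moved to about (5.7, 1.8).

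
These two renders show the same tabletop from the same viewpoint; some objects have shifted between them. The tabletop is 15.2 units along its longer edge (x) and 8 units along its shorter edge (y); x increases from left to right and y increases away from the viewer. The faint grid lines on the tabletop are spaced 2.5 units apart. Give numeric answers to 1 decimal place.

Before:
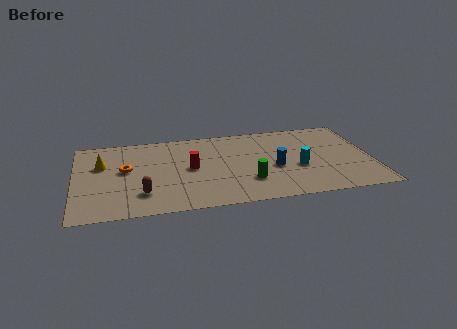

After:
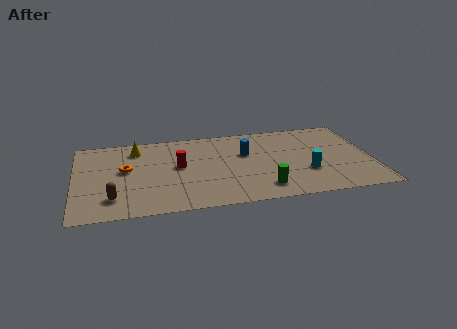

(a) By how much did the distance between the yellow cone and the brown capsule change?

+1.1

They were about 3.8 units apart before and 4.9 after — 1.1 units further apart.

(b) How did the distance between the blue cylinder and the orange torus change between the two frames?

-1.5

The distance was about 7.7 in the first image and 6.2 in the second, so they moved 1.5 units closer together.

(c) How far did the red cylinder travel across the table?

0.7

The red cylinder moved from about (5.9, 4.1) to (5.3, 4.4), a distance of √(0.6² + 0.3²) ≈ 0.7.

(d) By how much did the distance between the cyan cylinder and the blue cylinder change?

+2.6

Before: roughly 1.2 units apart; after: 3.8. That's 2.6 units further apart.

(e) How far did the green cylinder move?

1.1

From (8.8, 2.3) to (9.5, 1.5), the green cylinder covered √(0.7² + 0.8²) ≈ 1.1 units.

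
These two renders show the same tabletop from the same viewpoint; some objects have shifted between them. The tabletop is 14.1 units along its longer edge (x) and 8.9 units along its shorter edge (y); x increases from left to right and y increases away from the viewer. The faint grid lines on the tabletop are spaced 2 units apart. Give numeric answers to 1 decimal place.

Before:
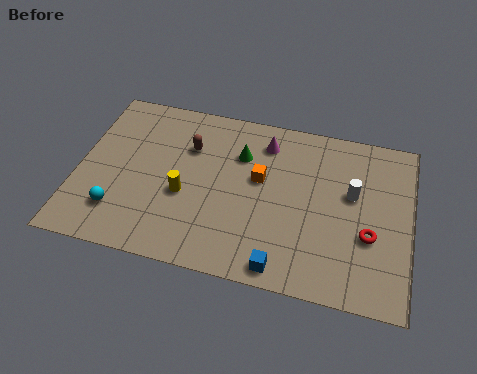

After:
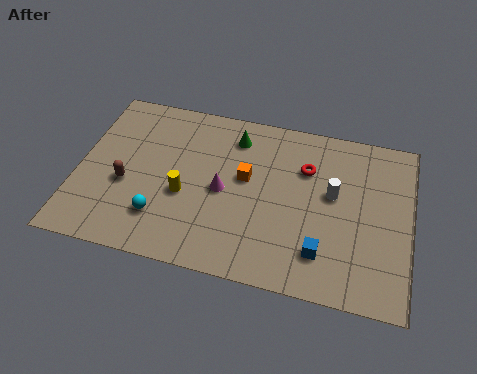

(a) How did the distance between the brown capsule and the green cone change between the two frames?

+3.5

Before: roughly 2.2 units apart; after: 5.7. That's 3.5 units further apart.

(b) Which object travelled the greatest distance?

the red torus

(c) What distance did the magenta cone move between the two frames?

3.4

The magenta cone was near (7.8, 7.2) before and (6.2, 4.2) after, so it travelled √(1.6² + 3.0²) ≈ 3.4 units.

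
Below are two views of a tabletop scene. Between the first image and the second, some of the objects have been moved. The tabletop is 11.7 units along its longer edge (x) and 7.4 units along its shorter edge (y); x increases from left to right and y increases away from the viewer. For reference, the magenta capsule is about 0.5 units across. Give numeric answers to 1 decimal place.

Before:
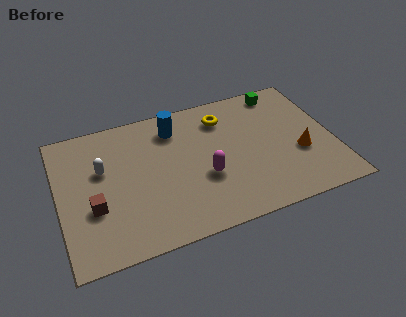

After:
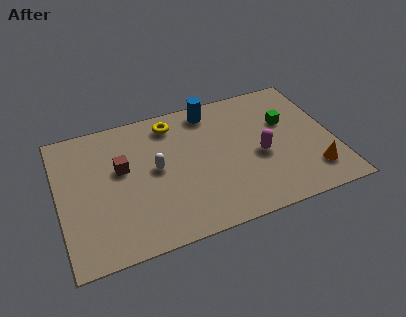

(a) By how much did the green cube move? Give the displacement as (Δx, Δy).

(0.0, -1.8)

The green cube started near (9.8, 6.5) and ended near (9.8, 4.7).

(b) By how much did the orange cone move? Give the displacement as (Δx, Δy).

(0.4, -1.2)

The orange cone was at about (10.2, 2.8) and moved to about (10.6, 1.6).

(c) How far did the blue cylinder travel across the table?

1.7

From (5.1, 5.9) to (6.7, 6.4), the blue cylinder covered √(1.6² + 0.5²) ≈ 1.7 units.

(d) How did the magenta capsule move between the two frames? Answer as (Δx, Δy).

(2.4, 0.4)

From the two frames, the magenta capsule sits at roughly (6.1, 2.8) before and (8.5, 3.2) after.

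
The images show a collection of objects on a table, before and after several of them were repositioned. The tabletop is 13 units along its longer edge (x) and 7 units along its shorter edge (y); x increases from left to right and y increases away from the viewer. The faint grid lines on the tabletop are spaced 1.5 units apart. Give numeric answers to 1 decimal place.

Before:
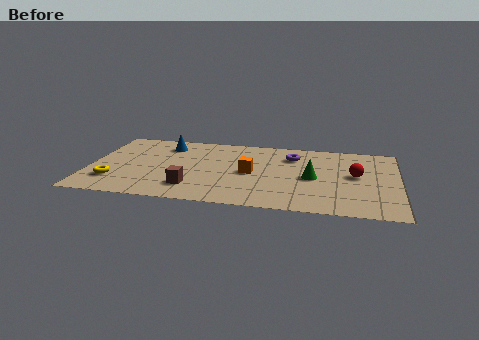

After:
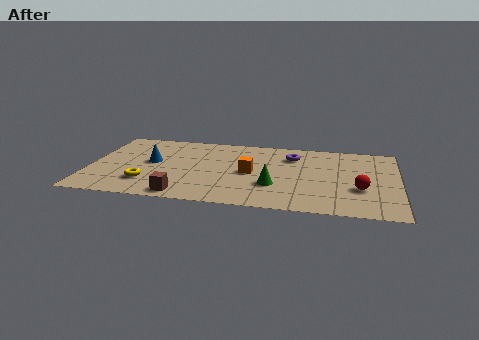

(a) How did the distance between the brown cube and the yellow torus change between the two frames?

-1.4

They were about 3.3 units apart before and 1.9 after — 1.4 units closer together.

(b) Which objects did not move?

the purple torus and the orange cube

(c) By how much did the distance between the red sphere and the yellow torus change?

-1.4

The distance was about 10.3 in the first image and 8.9 in the second, so they moved 1.4 units closer together.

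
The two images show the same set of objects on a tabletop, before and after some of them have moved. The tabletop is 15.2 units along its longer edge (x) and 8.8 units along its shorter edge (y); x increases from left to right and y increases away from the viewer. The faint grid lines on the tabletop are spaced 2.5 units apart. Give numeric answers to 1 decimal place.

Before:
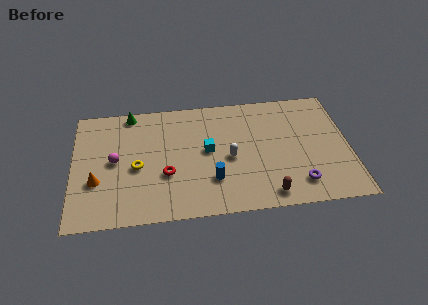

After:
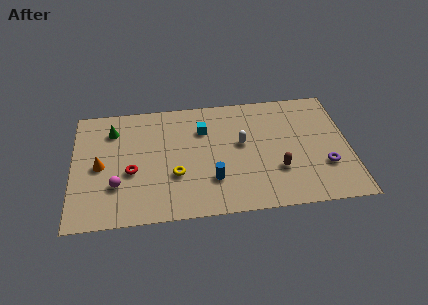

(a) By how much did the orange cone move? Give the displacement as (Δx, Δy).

(0.2, 1.1)

The orange cone was at about (1.3, 3.1) and moved to about (1.5, 4.2).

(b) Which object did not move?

the blue cylinder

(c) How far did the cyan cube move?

1.6

The cyan cube moved from about (7.4, 4.7) to (7.2, 6.3), a distance of √(0.2² + 1.6²) ≈ 1.6.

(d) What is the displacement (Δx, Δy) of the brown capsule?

(0.6, 1.7)

From the two frames, the brown capsule sits at roughly (10.6, 1.1) before and (11.2, 2.8) after.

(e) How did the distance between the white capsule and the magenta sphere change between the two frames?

+1.0

They were about 6.3 units apart before and 7.3 after — 1.0 units further apart.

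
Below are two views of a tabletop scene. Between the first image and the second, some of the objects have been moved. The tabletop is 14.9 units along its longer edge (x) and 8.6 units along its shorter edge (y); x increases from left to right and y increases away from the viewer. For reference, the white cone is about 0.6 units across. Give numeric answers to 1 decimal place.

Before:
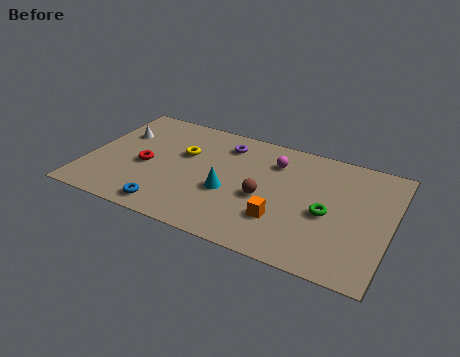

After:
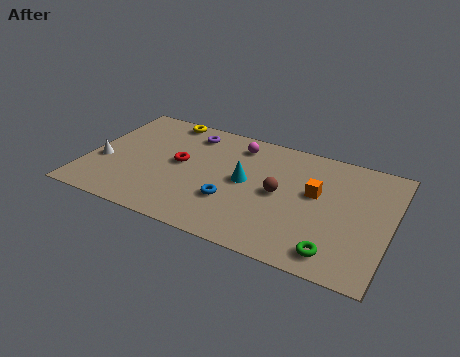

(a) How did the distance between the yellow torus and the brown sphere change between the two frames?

+2.6

The distance was about 4.5 in the first image and 7.1 in the second, so they moved 2.6 units further apart.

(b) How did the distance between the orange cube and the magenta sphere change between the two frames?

+0.5

Before: roughly 4.1 units apart; after: 4.6. That's 0.5 units further apart.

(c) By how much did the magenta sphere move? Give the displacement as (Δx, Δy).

(-1.9, 0.6)

The magenta sphere started near (9.0, 6.5) and ended near (7.1, 7.1).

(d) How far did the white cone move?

2.5

From (1.3, 5.8) to (0.8, 3.3), the white cone covered √(0.5² + 2.5²) ≈ 2.5 units.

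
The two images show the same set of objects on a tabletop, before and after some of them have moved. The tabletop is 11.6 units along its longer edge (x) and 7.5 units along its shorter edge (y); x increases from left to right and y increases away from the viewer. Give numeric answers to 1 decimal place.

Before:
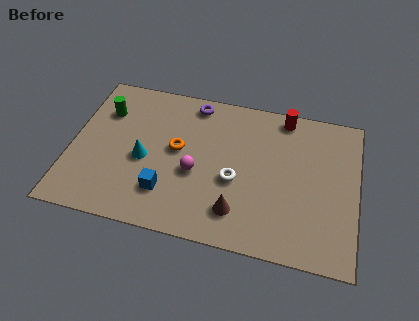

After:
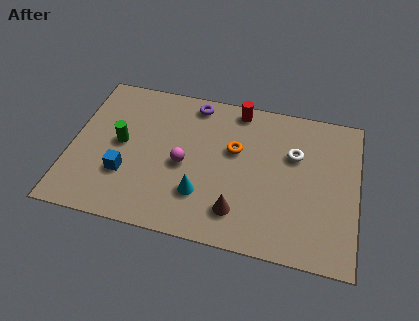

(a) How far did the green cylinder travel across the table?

1.7

The green cylinder moved from about (1.2, 5.4) to (2.0, 3.9), a distance of √(0.8² + 1.5²) ≈ 1.7.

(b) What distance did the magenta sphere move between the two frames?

0.6

From (5.1, 3.1) to (4.6, 3.4), the magenta sphere covered √(0.5² + 0.3²) ≈ 0.6 units.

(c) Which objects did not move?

the brown cone and the purple torus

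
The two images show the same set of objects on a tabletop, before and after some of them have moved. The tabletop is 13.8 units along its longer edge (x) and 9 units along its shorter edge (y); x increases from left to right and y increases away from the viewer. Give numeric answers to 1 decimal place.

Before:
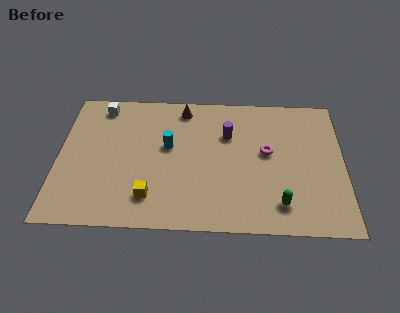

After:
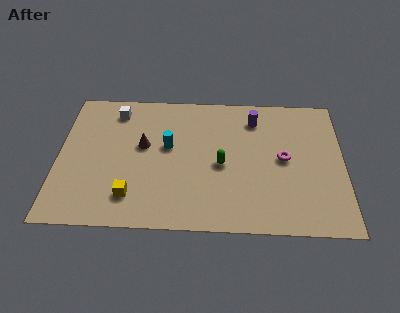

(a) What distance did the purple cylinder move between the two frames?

1.7

The purple cylinder was near (8.2, 6.1) before and (9.5, 7.2) after, so it travelled √(1.3² + 1.1²) ≈ 1.7 units.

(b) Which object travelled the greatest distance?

the green capsule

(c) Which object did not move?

the cyan cylinder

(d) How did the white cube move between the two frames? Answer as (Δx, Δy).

(0.7, -0.3)

The white cube started near (2.0, 7.8) and ended near (2.7, 7.5).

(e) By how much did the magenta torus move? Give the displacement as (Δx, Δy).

(0.8, -0.4)

The magenta torus started near (10.1, 5.0) and ended near (10.9, 4.6).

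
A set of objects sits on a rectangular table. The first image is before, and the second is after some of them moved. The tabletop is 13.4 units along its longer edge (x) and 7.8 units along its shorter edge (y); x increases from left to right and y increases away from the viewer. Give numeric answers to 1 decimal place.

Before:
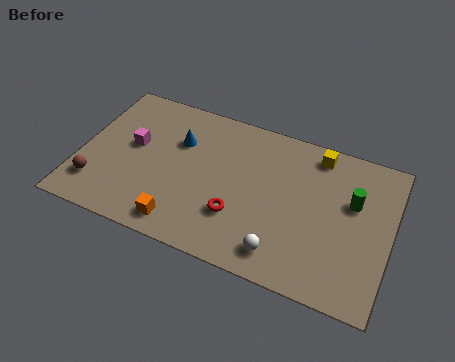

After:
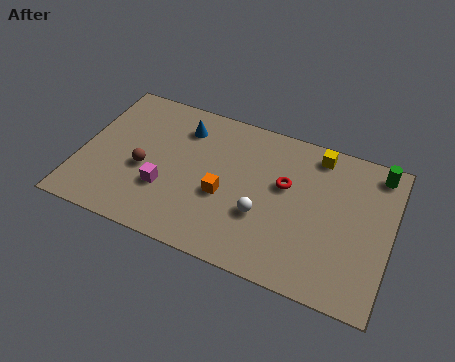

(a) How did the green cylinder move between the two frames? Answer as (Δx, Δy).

(0.9, 1.9)

The green cylinder was at about (11.7, 4.9) and moved to about (12.6, 6.8).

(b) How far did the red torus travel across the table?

2.9

From (7.0, 2.4) to (8.8, 4.7), the red torus covered √(1.8² + 2.3²) ≈ 2.9 units.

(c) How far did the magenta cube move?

2.4

The magenta cube moved from about (2.2, 4.4) to (3.8, 2.6), a distance of √(1.6² + 1.8²) ≈ 2.4.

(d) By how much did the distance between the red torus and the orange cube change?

+0.3

The distance was about 2.6 in the first image and 2.9 in the second, so they moved 0.3 units further apart.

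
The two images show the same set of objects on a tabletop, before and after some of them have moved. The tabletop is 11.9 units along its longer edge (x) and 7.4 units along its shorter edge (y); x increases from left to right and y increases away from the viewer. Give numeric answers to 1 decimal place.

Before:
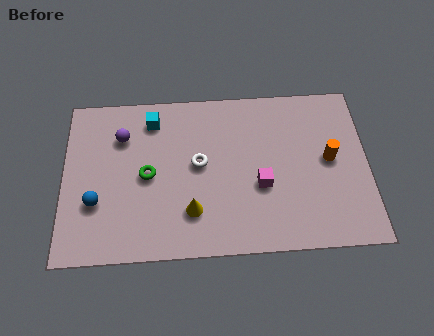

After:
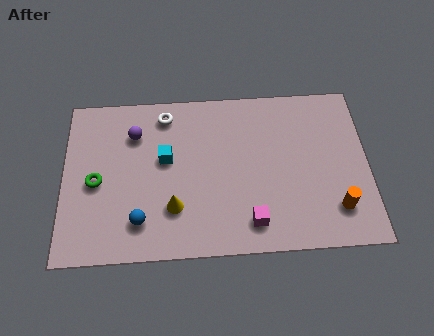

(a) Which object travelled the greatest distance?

the white torus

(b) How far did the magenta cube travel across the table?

1.6

The magenta cube moved from about (7.7, 2.9) to (7.3, 1.3), a distance of √(0.4² + 1.6²) ≈ 1.6.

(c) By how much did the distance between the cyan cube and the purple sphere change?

+0.3

They were about 1.4 units apart before and 1.7 after — 0.3 units further apart.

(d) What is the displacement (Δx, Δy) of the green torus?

(-2.0, -0.2)

From the two frames, the green torus sits at roughly (3.3, 3.6) before and (1.3, 3.4) after.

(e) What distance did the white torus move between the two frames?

2.6

From (5.3, 4.0) to (4.0, 6.3), the white torus covered √(1.3² + 2.3²) ≈ 2.6 units.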